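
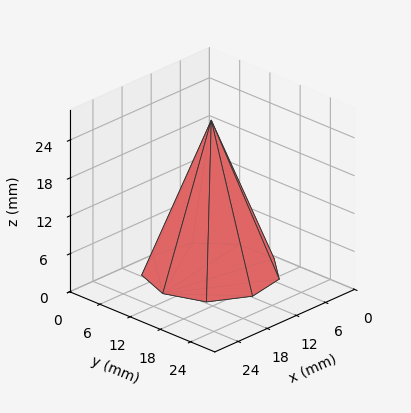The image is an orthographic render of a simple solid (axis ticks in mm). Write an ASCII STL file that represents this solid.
Reading the render: the shape is a regular 9-sided pyramid, base circumscribed radius ≈ 10 mm, apex at z ≈ 24 mm (dimensions read to the nearest mm from the axis ticks). For the STL, each face is triangulated and given an outward normal.

solid part
  facet normal 0.0000 0.0000 -1.0000
    outer loop
      vertex 11.736 19.848 0.000
      vertex 17.660 16.428 0.000
      vertex 20.000 10.000 0.000
    endloop
  endfacet
  facet normal 0.0000 0.0000 -1.0000
    outer loop
      vertex 5.000 18.660 0.000
      vertex 11.736 19.848 0.000
      vertex 20.000 10.000 0.000
    endloop
  endfacet
  facet normal 0.0000 0.0000 -1.0000
    outer loop
      vertex 0.603 13.420 0.000
      vertex 5.000 18.660 0.000
      vertex 20.000 10.000 0.000
    endloop
  endfacet
  facet normal 0.0000 0.0000 -1.0000
    outer loop
      vertex 0.603 6.580 0.000
      vertex 0.603 13.420 0.000
      vertex 20.000 10.000 0.000
    endloop
  endfacet
  facet normal 0.0000 0.0000 -1.0000
    outer loop
      vertex 5.000 1.340 0.000
      vertex 0.603 6.580 0.000
      vertex 20.000 10.000 0.000
    endloop
  endfacet
  facet normal 0.0000 0.0000 -1.0000
    outer loop
      vertex 11.736 0.152 0.000
      vertex 5.000 1.340 0.000
      vertex 20.000 10.000 0.000
    endloop
  endfacet
  facet normal 0.0000 0.0000 -1.0000
    outer loop
      vertex 17.660 3.572 0.000
      vertex 11.736 0.152 0.000
      vertex 20.000 10.000 0.000
    endloop
  endfacet
  facet normal 0.8750 0.3185 0.3646
    outer loop
      vertex 20.000 10.000 0.000
      vertex 17.660 16.428 0.000
      vertex 10.000 10.000 24.000
    endloop
  endfacet
  facet normal 0.4656 0.8064 0.3646
    outer loop
      vertex 17.660 16.428 0.000
      vertex 11.736 19.848 0.000
      vertex 10.000 10.000 24.000
    endloop
  endfacet
  facet normal -0.1617 0.9170 0.3646
    outer loop
      vertex 11.736 19.848 0.000
      vertex 5.000 18.660 0.000
      vertex 10.000 10.000 24.000
    endloop
  endfacet
  facet normal -0.7133 0.5986 0.3646
    outer loop
      vertex 5.000 18.660 0.000
      vertex 0.603 13.420 0.000
      vertex 10.000 10.000 24.000
    endloop
  endfacet
  facet normal -0.9312 0.0000 0.3646
    outer loop
      vertex 0.603 13.420 0.000
      vertex 0.603 6.580 0.000
      vertex 10.000 10.000 24.000
    endloop
  endfacet
  facet normal -0.7133 -0.5986 0.3646
    outer loop
      vertex 0.603 6.580 0.000
      vertex 5.000 1.340 0.000
      vertex 10.000 10.000 24.000
    endloop
  endfacet
  facet normal -0.1617 -0.9170 0.3646
    outer loop
      vertex 5.000 1.340 0.000
      vertex 11.736 0.152 0.000
      vertex 10.000 10.000 24.000
    endloop
  endfacet
  facet normal 0.4656 -0.8064 0.3646
    outer loop
      vertex 11.736 0.152 0.000
      vertex 17.660 3.572 0.000
      vertex 10.000 10.000 24.000
    endloop
  endfacet
  facet normal 0.8750 -0.3185 0.3646
    outer loop
      vertex 17.660 3.572 0.000
      vertex 20.000 10.000 0.000
      vertex 10.000 10.000 24.000
    endloop
  endfacet
endsolid part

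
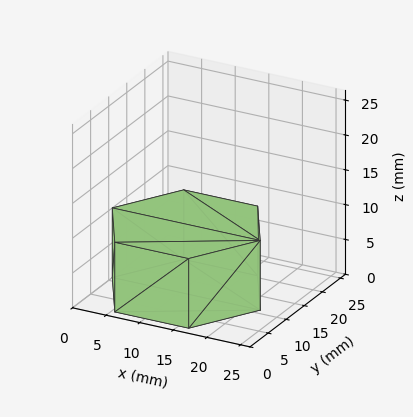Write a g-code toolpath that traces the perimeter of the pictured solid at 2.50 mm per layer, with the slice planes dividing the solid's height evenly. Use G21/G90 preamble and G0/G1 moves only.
Reading the render: the shape is a regular 6-sided prism (a cylinder approximated with 6 flat sides), circumscribed radius ≈ 11 mm, height ≈ 10 mm (dimensions read to the nearest mm from the axis ticks). For the g-code, the solid's height is divided into equal slices at the stated Δz and each level perimeter traced with G1 moves after a G0 lift.

; perimeter-only toolpath
G21 ; units = mm
G90 ; absolute positioning
G28 ; home
; layer 1
G0 Z2.50
G0 X22.00 Y11.00
G1 X16.50 Y20.53
G1 X5.50 Y20.53
G1 X0.00 Y11.00
G1 X5.50 Y1.47
G1 X16.50 Y1.47
G1 X22.00 Y11.00
; layer 2
G0 Z5.00
G0 X22.00 Y11.00
G1 X16.50 Y20.53
G1 X5.50 Y20.53
G1 X0.00 Y11.00
G1 X5.50 Y1.47
G1 X16.50 Y1.47
G1 X22.00 Y11.00
; layer 3
G0 Z7.50
G0 X22.00 Y11.00
G1 X16.50 Y20.53
G1 X5.50 Y20.53
G1 X0.00 Y11.00
G1 X5.50 Y1.47
G1 X16.50 Y1.47
G1 X22.00 Y11.00
; layer 4
G0 Z10.00
G0 X22.00 Y11.00
G1 X16.50 Y20.53
G1 X5.50 Y20.53
G1 X0.00 Y11.00
G1 X5.50 Y1.47
G1 X16.50 Y1.47
G1 X22.00 Y11.00
M2 ; end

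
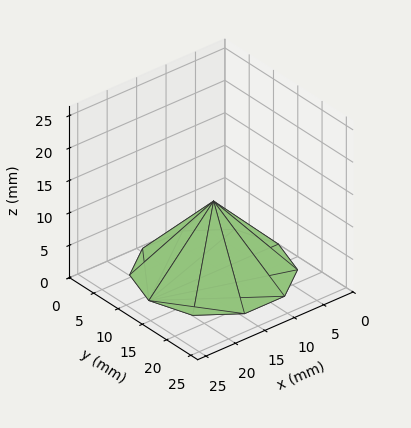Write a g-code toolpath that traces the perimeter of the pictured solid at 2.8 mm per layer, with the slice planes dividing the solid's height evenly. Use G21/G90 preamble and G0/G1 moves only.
Reading the render: the shape is a regular 10-sided pyramid, base circumscribed radius ≈ 11 mm, apex at z ≈ 11 mm (dimensions read to the nearest mm from the axis ticks). For the g-code, the solid's height is divided into equal slices at the stated Δz and each level perimeter traced with G1 moves after a G0 lift.

; perimeter-only toolpath
G21 ; units = mm
G90 ; absolute positioning
G28 ; home
; layer 1
G0 Z2.8
G0 X19.2 Y11.0
G1 X17.7 Y15.9
G1 X13.6 Y18.9
G1 X8.4 Y18.9
G1 X4.3 Y15.9
G1 X2.8 Y11.0
G1 X4.3 Y6.1
G1 X8.4 Y3.1
G1 X13.6 Y3.1
G1 X17.7 Y6.1
G1 X19.2 Y11.0
; layer 2
G0 Z5.5
G0 X16.5 Y11.0
G1 X15.4 Y14.2
G1 X12.7 Y16.2
G1 X9.3 Y16.2
G1 X6.5 Y14.2
G1 X5.5 Y11.0
G1 X6.5 Y7.8
G1 X9.3 Y5.8
G1 X12.7 Y5.8
G1 X15.4 Y7.8
G1 X16.5 Y11.0
; layer 3
G0 Z8.2
G0 X13.8 Y11.0
G1 X13.2 Y12.6
G1 X11.8 Y13.6
G1 X10.2 Y13.6
G1 X8.8 Y12.6
G1 X8.2 Y11.0
G1 X8.8 Y9.4
G1 X10.2 Y8.4
G1 X11.8 Y8.4
G1 X13.2 Y9.4
G1 X13.8 Y11.0
M2 ; end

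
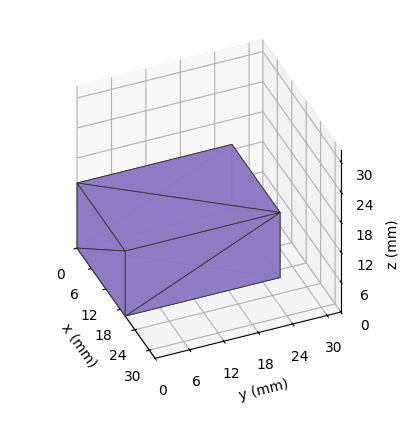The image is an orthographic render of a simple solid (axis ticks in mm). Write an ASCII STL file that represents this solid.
Reading the render: the shape is a rectangular box, roughly 20 × 27 mm footprint and 13 mm tall (dimensions read to the nearest mm from the axis ticks). For the STL, each face is triangulated and given an outward normal.

solid part
  facet normal 0.0000 0.0000 -1.0000
    outer loop
      vertex 20.0 27.0 0.0
      vertex 20.0 0.0 0.0
      vertex 0.0 0.0 0.0
    endloop
  endfacet
  facet normal 0.0000 0.0000 -1.0000
    outer loop
      vertex 0.0 27.0 0.0
      vertex 20.0 27.0 0.0
      vertex 0.0 0.0 0.0
    endloop
  endfacet
  facet normal 0.0000 0.0000 1.0000
    outer loop
      vertex 0.0 0.0 13.0
      vertex 20.0 0.0 13.0
      vertex 20.0 27.0 13.0
    endloop
  endfacet
  facet normal 0.0000 0.0000 1.0000
    outer loop
      vertex 0.0 0.0 13.0
      vertex 20.0 27.0 13.0
      vertex 0.0 27.0 13.0
    endloop
  endfacet
  facet normal 0.0000 -1.0000 0.0000
    outer loop
      vertex 0.0 0.0 0.0
      vertex 20.0 0.0 0.0
      vertex 20.0 0.0 13.0
    endloop
  endfacet
  facet normal 0.0000 -1.0000 0.0000
    outer loop
      vertex 0.0 0.0 0.0
      vertex 20.0 0.0 13.0
      vertex 0.0 0.0 13.0
    endloop
  endfacet
  facet normal 0.0000 1.0000 0.0000
    outer loop
      vertex 20.0 27.0 13.0
      vertex 20.0 27.0 0.0
      vertex 0.0 27.0 0.0
    endloop
  endfacet
  facet normal 0.0000 1.0000 0.0000
    outer loop
      vertex 0.0 27.0 13.0
      vertex 20.0 27.0 13.0
      vertex 0.0 27.0 0.0
    endloop
  endfacet
  facet normal -1.0000 0.0000 0.0000
    outer loop
      vertex 0.0 27.0 13.0
      vertex 0.0 27.0 0.0
      vertex 0.0 0.0 0.0
    endloop
  endfacet
  facet normal -1.0000 0.0000 0.0000
    outer loop
      vertex 0.0 0.0 13.0
      vertex 0.0 27.0 13.0
      vertex 0.0 0.0 0.0
    endloop
  endfacet
  facet normal 1.0000 0.0000 0.0000
    outer loop
      vertex 20.0 0.0 0.0
      vertex 20.0 27.0 0.0
      vertex 20.0 27.0 13.0
    endloop
  endfacet
  facet normal 1.0000 0.0000 0.0000
    outer loop
      vertex 20.0 0.0 0.0
      vertex 20.0 27.0 13.0
      vertex 20.0 0.0 13.0
    endloop
  endfacet
endsolid part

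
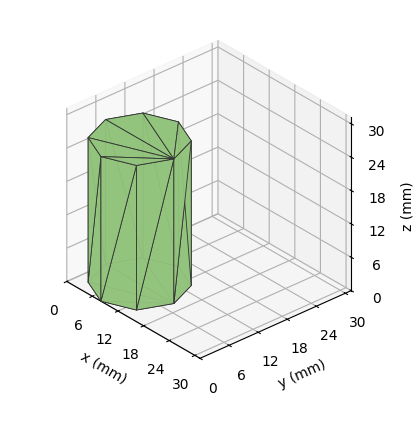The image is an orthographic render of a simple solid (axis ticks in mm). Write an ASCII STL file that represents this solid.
Reading the render: the shape is a regular 8-sided prism (a cylinder approximated with 8 flat sides), circumscribed radius ≈ 8 mm, height ≈ 26 mm (dimensions read to the nearest mm from the axis ticks). For the STL, each face is triangulated and given an outward normal.

solid part
  facet normal 0.0000 0.0000 -1.0000
    outer loop
      vertex 8.000 16.000 0.000
      vertex 13.657 13.657 0.000
      vertex 16.000 8.000 0.000
    endloop
  endfacet
  facet normal 0.0000 0.0000 -1.0000
    outer loop
      vertex 2.343 13.657 0.000
      vertex 8.000 16.000 0.000
      vertex 16.000 8.000 0.000
    endloop
  endfacet
  facet normal 0.0000 0.0000 -1.0000
    outer loop
      vertex 0.000 8.000 0.000
      vertex 2.343 13.657 0.000
      vertex 16.000 8.000 0.000
    endloop
  endfacet
  facet normal 0.0000 0.0000 -1.0000
    outer loop
      vertex 2.343 2.343 0.000
      vertex 0.000 8.000 0.000
      vertex 16.000 8.000 0.000
    endloop
  endfacet
  facet normal 0.0000 0.0000 -1.0000
    outer loop
      vertex 8.000 0.000 0.000
      vertex 2.343 2.343 0.000
      vertex 16.000 8.000 0.000
    endloop
  endfacet
  facet normal 0.0000 0.0000 -1.0000
    outer loop
      vertex 13.657 2.343 0.000
      vertex 8.000 0.000 0.000
      vertex 16.000 8.000 0.000
    endloop
  endfacet
  facet normal 0.0000 0.0000 1.0000
    outer loop
      vertex 16.000 8.000 26.000
      vertex 13.657 13.657 26.000
      vertex 8.000 16.000 26.000
    endloop
  endfacet
  facet normal 0.0000 0.0000 1.0000
    outer loop
      vertex 16.000 8.000 26.000
      vertex 8.000 16.000 26.000
      vertex 2.343 13.657 26.000
    endloop
  endfacet
  facet normal 0.0000 0.0000 1.0000
    outer loop
      vertex 16.000 8.000 26.000
      vertex 2.343 13.657 26.000
      vertex 0.000 8.000 26.000
    endloop
  endfacet
  facet normal 0.0000 0.0000 1.0000
    outer loop
      vertex 16.000 8.000 26.000
      vertex 0.000 8.000 26.000
      vertex 2.343 2.343 26.000
    endloop
  endfacet
  facet normal 0.0000 0.0000 1.0000
    outer loop
      vertex 16.000 8.000 26.000
      vertex 2.343 2.343 26.000
      vertex 8.000 0.000 26.000
    endloop
  endfacet
  facet normal 0.0000 0.0000 1.0000
    outer loop
      vertex 16.000 8.000 26.000
      vertex 8.000 0.000 26.000
      vertex 13.657 2.343 26.000
    endloop
  endfacet
  facet normal 0.9239 0.3827 0.0000
    outer loop
      vertex 16.000 8.000 0.000
      vertex 13.657 13.657 0.000
      vertex 13.657 13.657 26.000
    endloop
  endfacet
  facet normal 0.9239 0.3827 0.0000
    outer loop
      vertex 16.000 8.000 0.000
      vertex 13.657 13.657 26.000
      vertex 16.000 8.000 26.000
    endloop
  endfacet
  facet normal 0.3827 0.9239 0.0000
    outer loop
      vertex 13.657 13.657 0.000
      vertex 8.000 16.000 0.000
      vertex 8.000 16.000 26.000
    endloop
  endfacet
  facet normal 0.3827 0.9239 0.0000
    outer loop
      vertex 13.657 13.657 0.000
      vertex 8.000 16.000 26.000
      vertex 13.657 13.657 26.000
    endloop
  endfacet
  facet normal -0.3827 0.9239 0.0000
    outer loop
      vertex 8.000 16.000 0.000
      vertex 2.343 13.657 0.000
      vertex 2.343 13.657 26.000
    endloop
  endfacet
  facet normal -0.3827 0.9239 0.0000
    outer loop
      vertex 8.000 16.000 0.000
      vertex 2.343 13.657 26.000
      vertex 8.000 16.000 26.000
    endloop
  endfacet
  facet normal -0.9239 0.3827 0.0000
    outer loop
      vertex 2.343 13.657 0.000
      vertex 0.000 8.000 0.000
      vertex 0.000 8.000 26.000
    endloop
  endfacet
  facet normal -0.9239 0.3827 0.0000
    outer loop
      vertex 2.343 13.657 0.000
      vertex 0.000 8.000 26.000
      vertex 2.343 13.657 26.000
    endloop
  endfacet
  facet normal -0.9239 -0.3827 0.0000
    outer loop
      vertex 0.000 8.000 0.000
      vertex 2.343 2.343 0.000
      vertex 2.343 2.343 26.000
    endloop
  endfacet
  facet normal -0.9239 -0.3827 0.0000
    outer loop
      vertex 0.000 8.000 0.000
      vertex 2.343 2.343 26.000
      vertex 0.000 8.000 26.000
    endloop
  endfacet
  facet normal -0.3827 -0.9239 0.0000
    outer loop
      vertex 2.343 2.343 0.000
      vertex 8.000 0.000 0.000
      vertex 8.000 0.000 26.000
    endloop
  endfacet
  facet normal -0.3827 -0.9239 0.0000
    outer loop
      vertex 2.343 2.343 0.000
      vertex 8.000 0.000 26.000
      vertex 2.343 2.343 26.000
    endloop
  endfacet
  facet normal 0.3827 -0.9239 0.0000
    outer loop
      vertex 8.000 0.000 0.000
      vertex 13.657 2.343 0.000
      vertex 13.657 2.343 26.000
    endloop
  endfacet
  facet normal 0.3827 -0.9239 0.0000
    outer loop
      vertex 8.000 0.000 0.000
      vertex 13.657 2.343 26.000
      vertex 8.000 0.000 26.000
    endloop
  endfacet
  facet normal 0.9239 -0.3827 0.0000
    outer loop
      vertex 13.657 2.343 0.000
      vertex 16.000 8.000 0.000
      vertex 16.000 8.000 26.000
    endloop
  endfacet
  facet normal 0.9239 -0.3827 0.0000
    outer loop
      vertex 13.657 2.343 0.000
      vertex 16.000 8.000 26.000
      vertex 13.657 2.343 26.000
    endloop
  endfacet
endsolid part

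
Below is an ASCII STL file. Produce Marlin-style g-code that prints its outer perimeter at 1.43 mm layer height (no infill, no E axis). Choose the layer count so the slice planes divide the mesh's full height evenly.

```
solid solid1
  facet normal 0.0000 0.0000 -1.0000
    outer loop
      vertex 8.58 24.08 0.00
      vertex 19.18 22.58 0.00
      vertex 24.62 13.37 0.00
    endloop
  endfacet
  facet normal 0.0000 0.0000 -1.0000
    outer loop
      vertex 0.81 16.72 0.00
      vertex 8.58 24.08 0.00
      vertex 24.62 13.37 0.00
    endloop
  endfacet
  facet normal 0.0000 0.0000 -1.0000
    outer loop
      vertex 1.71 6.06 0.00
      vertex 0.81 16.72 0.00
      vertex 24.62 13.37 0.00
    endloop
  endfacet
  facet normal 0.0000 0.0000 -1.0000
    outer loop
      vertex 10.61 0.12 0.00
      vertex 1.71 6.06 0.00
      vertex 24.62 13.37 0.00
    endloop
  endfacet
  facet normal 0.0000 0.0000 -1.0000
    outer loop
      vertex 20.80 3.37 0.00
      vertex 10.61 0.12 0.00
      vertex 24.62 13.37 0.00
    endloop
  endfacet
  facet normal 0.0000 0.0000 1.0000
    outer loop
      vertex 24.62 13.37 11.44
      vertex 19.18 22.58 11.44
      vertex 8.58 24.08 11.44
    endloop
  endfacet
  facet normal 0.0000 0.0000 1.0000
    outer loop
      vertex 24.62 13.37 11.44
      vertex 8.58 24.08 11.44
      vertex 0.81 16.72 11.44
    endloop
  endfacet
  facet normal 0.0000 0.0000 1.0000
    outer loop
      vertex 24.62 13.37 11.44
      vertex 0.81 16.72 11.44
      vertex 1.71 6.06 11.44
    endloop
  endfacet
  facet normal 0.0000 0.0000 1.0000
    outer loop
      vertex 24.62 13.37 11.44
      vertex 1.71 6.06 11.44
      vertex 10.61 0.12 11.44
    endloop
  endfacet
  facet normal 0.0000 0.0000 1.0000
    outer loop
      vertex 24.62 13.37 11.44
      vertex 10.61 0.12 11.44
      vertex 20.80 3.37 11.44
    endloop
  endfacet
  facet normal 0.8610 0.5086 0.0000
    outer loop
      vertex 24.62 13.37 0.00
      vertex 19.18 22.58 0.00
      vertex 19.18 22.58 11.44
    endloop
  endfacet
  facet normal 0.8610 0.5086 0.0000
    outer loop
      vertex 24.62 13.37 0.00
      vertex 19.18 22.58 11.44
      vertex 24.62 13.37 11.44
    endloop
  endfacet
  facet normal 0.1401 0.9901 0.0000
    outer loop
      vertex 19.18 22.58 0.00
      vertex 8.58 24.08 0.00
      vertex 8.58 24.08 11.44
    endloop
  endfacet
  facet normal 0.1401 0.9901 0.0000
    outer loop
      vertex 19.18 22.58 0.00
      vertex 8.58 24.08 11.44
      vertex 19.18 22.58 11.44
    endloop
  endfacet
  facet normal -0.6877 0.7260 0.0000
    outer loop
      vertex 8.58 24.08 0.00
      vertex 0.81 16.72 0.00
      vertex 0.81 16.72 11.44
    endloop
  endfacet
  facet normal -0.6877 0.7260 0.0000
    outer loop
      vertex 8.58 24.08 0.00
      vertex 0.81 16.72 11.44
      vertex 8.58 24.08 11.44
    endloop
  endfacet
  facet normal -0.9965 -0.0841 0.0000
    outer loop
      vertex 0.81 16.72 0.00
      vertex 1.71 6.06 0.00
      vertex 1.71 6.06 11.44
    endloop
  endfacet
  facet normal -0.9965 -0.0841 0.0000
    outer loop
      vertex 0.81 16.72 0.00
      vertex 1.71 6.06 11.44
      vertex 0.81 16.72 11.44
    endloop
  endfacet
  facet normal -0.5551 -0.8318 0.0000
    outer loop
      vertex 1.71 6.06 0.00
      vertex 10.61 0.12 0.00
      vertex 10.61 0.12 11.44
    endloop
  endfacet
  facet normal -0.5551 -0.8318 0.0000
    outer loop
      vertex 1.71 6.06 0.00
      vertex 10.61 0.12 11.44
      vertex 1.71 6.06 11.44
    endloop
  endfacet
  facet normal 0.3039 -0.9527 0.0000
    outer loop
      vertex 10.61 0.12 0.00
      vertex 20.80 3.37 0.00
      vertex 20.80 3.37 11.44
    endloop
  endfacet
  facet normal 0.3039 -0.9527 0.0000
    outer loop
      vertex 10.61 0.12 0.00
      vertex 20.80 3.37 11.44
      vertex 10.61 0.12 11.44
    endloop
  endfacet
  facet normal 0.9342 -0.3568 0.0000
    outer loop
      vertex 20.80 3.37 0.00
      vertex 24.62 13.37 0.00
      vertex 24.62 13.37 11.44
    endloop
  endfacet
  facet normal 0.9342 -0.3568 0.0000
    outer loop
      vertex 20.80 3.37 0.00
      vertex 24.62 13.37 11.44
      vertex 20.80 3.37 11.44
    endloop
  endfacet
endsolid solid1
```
; perimeter-only toolpath
G21 ; units = mm
G90 ; absolute positioning
G28 ; home
; layer 1
G0 Z1.43
G0 X24.62 Y13.37
G1 X19.18 Y22.58
G1 X8.58 Y24.08
G1 X0.81 Y16.72
G1 X1.71 Y6.06
G1 X10.61 Y0.12
G1 X20.80 Y3.37
G1 X24.62 Y13.37
; layer 2
G0 Z2.86
G0 X24.62 Y13.37
G1 X19.18 Y22.58
G1 X8.58 Y24.08
G1 X0.81 Y16.72
G1 X1.71 Y6.06
G1 X10.61 Y0.12
G1 X20.80 Y3.37
G1 X24.62 Y13.37
; layer 3
G0 Z4.29
G0 X24.62 Y13.37
G1 X19.18 Y22.58
G1 X8.58 Y24.08
G1 X0.81 Y16.72
G1 X1.71 Y6.06
G1 X10.61 Y0.12
G1 X20.80 Y3.37
G1 X24.62 Y13.37
; layer 4
G0 Z5.72
G0 X24.62 Y13.37
G1 X19.18 Y22.58
G1 X8.58 Y24.08
G1 X0.81 Y16.72
G1 X1.71 Y6.06
G1 X10.61 Y0.12
G1 X20.80 Y3.37
G1 X24.62 Y13.37
; layer 5
G0 Z7.15
G0 X24.62 Y13.37
G1 X19.18 Y22.58
G1 X8.58 Y24.08
G1 X0.81 Y16.72
G1 X1.71 Y6.06
G1 X10.61 Y0.12
G1 X20.80 Y3.37
G1 X24.62 Y13.37
; layer 6
G0 Z8.58
G0 X24.62 Y13.37
G1 X19.18 Y22.58
G1 X8.58 Y24.08
G1 X0.81 Y16.72
G1 X1.71 Y6.06
G1 X10.61 Y0.12
G1 X20.80 Y3.37
G1 X24.62 Y13.37
; layer 7
G0 Z10.01
G0 X24.62 Y13.37
G1 X19.18 Y22.58
G1 X8.58 Y24.08
G1 X0.81 Y16.72
G1 X1.71 Y6.06
G1 X10.61 Y0.12
G1 X20.80 Y3.37
G1 X24.62 Y13.37
; layer 8
G0 Z11.44
G0 X24.62 Y13.37
G1 X19.18 Y22.58
G1 X8.58 Y24.08
G1 X0.81 Y16.72
G1 X1.71 Y6.06
G1 X10.61 Y0.12
G1 X20.80 Y3.37
G1 X24.62 Y13.37
M2 ; end

The solid is a regular 7-sided prism (a cylinder approximated with 7 flat sides), circumscribed radius ≈ 12.3 mm, height ≈ 11.4 mm. Slicing at Δz = 1.43 mm — 8 equal slices spanning the solid's height, so layer i sits at z = i·h/8 — gives 8 non-empty perimeters. Each is a 7-segment closed polygon; G0 lifts to the layer z and rapids to the start vertex, then G1 traces the edges.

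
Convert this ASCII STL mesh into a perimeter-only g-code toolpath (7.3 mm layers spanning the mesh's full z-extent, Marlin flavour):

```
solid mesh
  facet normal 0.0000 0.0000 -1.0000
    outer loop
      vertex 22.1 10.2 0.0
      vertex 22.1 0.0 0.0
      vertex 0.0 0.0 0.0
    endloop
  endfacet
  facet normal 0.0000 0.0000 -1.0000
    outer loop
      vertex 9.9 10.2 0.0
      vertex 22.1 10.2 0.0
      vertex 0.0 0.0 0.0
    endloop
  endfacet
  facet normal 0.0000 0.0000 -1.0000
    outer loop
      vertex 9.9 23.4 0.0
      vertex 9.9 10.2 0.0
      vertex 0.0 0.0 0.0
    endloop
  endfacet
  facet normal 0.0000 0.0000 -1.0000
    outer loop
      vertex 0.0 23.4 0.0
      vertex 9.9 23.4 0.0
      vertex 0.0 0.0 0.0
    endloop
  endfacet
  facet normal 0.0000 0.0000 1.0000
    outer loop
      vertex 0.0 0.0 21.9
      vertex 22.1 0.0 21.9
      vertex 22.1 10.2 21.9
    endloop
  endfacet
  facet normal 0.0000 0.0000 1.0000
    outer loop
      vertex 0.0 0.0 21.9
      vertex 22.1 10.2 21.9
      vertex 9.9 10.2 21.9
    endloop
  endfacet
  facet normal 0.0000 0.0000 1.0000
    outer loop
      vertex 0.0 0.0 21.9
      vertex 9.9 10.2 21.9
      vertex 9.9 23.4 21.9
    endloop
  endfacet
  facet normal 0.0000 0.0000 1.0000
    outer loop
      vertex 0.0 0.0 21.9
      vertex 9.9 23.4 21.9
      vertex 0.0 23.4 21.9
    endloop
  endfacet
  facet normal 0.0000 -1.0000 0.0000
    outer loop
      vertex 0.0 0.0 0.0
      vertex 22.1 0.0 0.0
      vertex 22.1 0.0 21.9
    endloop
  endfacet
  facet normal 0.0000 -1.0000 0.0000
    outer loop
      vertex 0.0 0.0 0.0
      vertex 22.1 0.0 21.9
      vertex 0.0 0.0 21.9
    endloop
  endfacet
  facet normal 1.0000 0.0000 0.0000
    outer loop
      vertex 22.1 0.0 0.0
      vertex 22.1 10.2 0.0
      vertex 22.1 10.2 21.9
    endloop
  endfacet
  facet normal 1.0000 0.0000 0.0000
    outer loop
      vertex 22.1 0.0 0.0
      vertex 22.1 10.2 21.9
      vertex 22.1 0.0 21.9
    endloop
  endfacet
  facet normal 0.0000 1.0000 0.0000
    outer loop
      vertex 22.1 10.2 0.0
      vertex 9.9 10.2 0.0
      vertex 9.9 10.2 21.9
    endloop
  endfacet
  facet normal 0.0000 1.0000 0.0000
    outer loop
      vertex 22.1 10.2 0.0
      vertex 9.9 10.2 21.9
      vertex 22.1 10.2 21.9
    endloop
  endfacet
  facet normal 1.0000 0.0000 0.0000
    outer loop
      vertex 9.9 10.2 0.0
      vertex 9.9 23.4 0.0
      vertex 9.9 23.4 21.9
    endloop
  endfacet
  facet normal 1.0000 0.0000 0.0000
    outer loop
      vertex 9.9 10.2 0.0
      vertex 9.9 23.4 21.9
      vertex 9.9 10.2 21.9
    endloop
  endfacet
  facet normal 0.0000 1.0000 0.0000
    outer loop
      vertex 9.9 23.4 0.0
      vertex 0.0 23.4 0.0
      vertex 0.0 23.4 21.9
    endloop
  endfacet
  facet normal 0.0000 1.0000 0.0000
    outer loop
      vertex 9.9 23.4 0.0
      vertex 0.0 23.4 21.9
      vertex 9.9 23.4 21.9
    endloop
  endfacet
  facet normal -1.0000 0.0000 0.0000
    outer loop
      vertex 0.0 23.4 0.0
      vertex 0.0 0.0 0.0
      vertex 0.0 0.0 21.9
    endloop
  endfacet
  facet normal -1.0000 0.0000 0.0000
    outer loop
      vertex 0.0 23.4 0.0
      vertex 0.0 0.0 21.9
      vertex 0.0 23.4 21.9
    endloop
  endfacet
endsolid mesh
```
; perimeter-only toolpath
G21 ; units = mm
G90 ; absolute positioning
G28 ; home
; layer 1
G0 Z7.3
G0 X0.0 Y0.0
G1 X22.1 Y0.0
G1 X22.1 Y10.2
G1 X9.9 Y10.2
G1 X9.9 Y23.4
G1 X0.0 Y23.4
G1 X0.0 Y0.0
; layer 2
G0 Z14.6
G0 X0.0 Y0.0
G1 X22.1 Y0.0
G1 X22.1 Y10.2
G1 X9.9 Y10.2
G1 X9.9 Y23.4
G1 X0.0 Y23.4
G1 X0.0 Y0.0
; layer 3
G0 Z21.9
G0 X0.0 Y0.0
G1 X22.1 Y0.0
G1 X22.1 Y10.2
G1 X9.9 Y10.2
G1 X9.9 Y23.4
G1 X0.0 Y23.4
G1 X0.0 Y0.0
M2 ; end

The solid is an L-shaped prism: outer 22.1 × 23.4 mm, arm thicknesses ≈ 10.2 mm (horizontal) and 9.9 mm (vertical), extruded 21.9 mm in z. Slicing at Δz = 7.3 mm — 3 equal slices spanning the solid's height, so layer i sits at z = i·h/3 — gives 3 non-empty perimeters. Each is a 6-segment closed polygon; G0 lifts to the layer z and rapids to the start vertex, then G1 traces the edges.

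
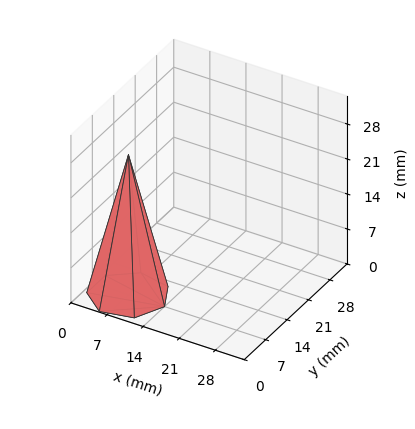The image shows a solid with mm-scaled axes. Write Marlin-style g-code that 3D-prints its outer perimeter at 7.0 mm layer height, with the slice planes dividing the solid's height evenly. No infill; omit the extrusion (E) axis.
Reading the render: the shape is a regular 7-sided pyramid, base circumscribed radius ≈ 7 mm, apex at z ≈ 28 mm (dimensions read to the nearest mm from the axis ticks). For the g-code, the solid's height is divided into equal slices at the stated Δz and each level perimeter traced with G1 moves after a G0 lift.

; perimeter-only toolpath
G21 ; units = mm
G90 ; absolute positioning
G28 ; home
; layer 1
G0 Z7.0
G0 X12.2 Y7.0
G1 X10.3 Y11.1
G1 X5.8 Y12.1
G1 X2.3 Y9.2
G1 X2.3 Y4.8
G1 X5.8 Y1.9
G1 X10.3 Y2.9
G1 X12.2 Y7.0
; layer 2
G0 Z14.0
G0 X10.5 Y7.0
G1 X9.2 Y9.8
G1 X6.2 Y10.4
G1 X3.9 Y8.5
G1 X3.9 Y5.5
G1 X6.2 Y3.6
G1 X9.2 Y4.2
G1 X10.5 Y7.0
; layer 3
G0 Z21.0
G0 X8.8 Y7.0
G1 X8.1 Y8.4
G1 X6.6 Y8.7
G1 X5.4 Y7.8
G1 X5.4 Y6.2
G1 X6.6 Y5.3
G1 X8.1 Y5.6
G1 X8.8 Y7.0
M2 ; end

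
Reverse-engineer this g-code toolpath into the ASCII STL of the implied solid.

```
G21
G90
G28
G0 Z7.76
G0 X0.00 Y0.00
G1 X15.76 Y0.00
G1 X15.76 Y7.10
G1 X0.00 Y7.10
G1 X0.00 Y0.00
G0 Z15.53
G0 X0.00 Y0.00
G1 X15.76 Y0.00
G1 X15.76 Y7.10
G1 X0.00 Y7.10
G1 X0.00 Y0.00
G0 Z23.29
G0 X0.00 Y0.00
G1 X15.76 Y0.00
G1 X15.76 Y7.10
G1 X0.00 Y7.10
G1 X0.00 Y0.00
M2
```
solid part
  facet normal 0.0000 0.0000 -1.0000
    outer loop
      vertex 15.76 7.10 0.00
      vertex 15.76 0.00 0.00
      vertex 0.00 0.00 0.00
    endloop
  endfacet
  facet normal 0.0000 0.0000 -1.0000
    outer loop
      vertex 0.00 7.10 0.00
      vertex 15.76 7.10 0.00
      vertex 0.00 0.00 0.00
    endloop
  endfacet
  facet normal 0.0000 0.0000 1.0000
    outer loop
      vertex 0.00 0.00 23.29
      vertex 15.76 0.00 23.29
      vertex 15.76 7.10 23.29
    endloop
  endfacet
  facet normal 0.0000 0.0000 1.0000
    outer loop
      vertex 0.00 0.00 23.29
      vertex 15.76 7.10 23.29
      vertex 0.00 7.10 23.29
    endloop
  endfacet
  facet normal 0.0000 -1.0000 0.0000
    outer loop
      vertex 0.00 0.00 0.00
      vertex 15.76 0.00 0.00
      vertex 15.76 0.00 23.29
    endloop
  endfacet
  facet normal 0.0000 -1.0000 0.0000
    outer loop
      vertex 0.00 0.00 0.00
      vertex 15.76 0.00 23.29
      vertex 0.00 0.00 23.29
    endloop
  endfacet
  facet normal 0.0000 1.0000 0.0000
    outer loop
      vertex 15.76 7.10 23.29
      vertex 15.76 7.10 0.00
      vertex 0.00 7.10 0.00
    endloop
  endfacet
  facet normal 0.0000 1.0000 0.0000
    outer loop
      vertex 0.00 7.10 23.29
      vertex 15.76 7.10 23.29
      vertex 0.00 7.10 0.00
    endloop
  endfacet
  facet normal -1.0000 0.0000 0.0000
    outer loop
      vertex 0.00 7.10 23.29
      vertex 0.00 7.10 0.00
      vertex 0.00 0.00 0.00
    endloop
  endfacet
  facet normal -1.0000 0.0000 0.0000
    outer loop
      vertex 0.00 0.00 23.29
      vertex 0.00 7.10 23.29
      vertex 0.00 0.00 0.00
    endloop
  endfacet
  facet normal 1.0000 0.0000 0.0000
    outer loop
      vertex 15.76 0.00 0.00
      vertex 15.76 7.10 0.00
      vertex 15.76 7.10 23.29
    endloop
  endfacet
  facet normal 1.0000 0.0000 0.0000
    outer loop
      vertex 15.76 0.00 0.00
      vertex 15.76 7.10 23.29
      vertex 15.76 0.00 23.29
    endloop
  endfacet
endsolid part

The G0 Z moves step by Δz≈7.76 mm. Every layer's G1 loop is the same polygon, so the solid is a straight extrusion of it from z=0 to z≈23.3. Closing with flat bottom and top caps and triangulating gives 12 facets — a rectangular box, roughly 15.8 × 7.1 mm footprint and 23.3 mm tall.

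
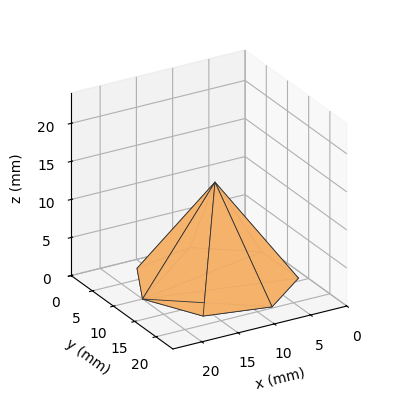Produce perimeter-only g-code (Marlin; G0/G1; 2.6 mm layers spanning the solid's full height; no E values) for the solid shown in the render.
Reading the render: the shape is a regular 7-sided pyramid, base circumscribed radius ≈ 10 mm, apex at z ≈ 13 mm (dimensions read to the nearest mm from the axis ticks). For the g-code, the solid's height is divided into equal slices at the stated Δz and each level perimeter traced with G1 moves after a G0 lift.

; perimeter-only toolpath
G21 ; units = mm
G90 ; absolute positioning
G28 ; home
; layer 1
G0 Z2.6
G0 X18.0 Y10.0
G1 X15.0 Y16.2
G1 X8.2 Y17.8
G1 X2.8 Y13.4
G1 X2.8 Y6.6
G1 X8.2 Y2.2
G1 X15.0 Y3.8
G1 X18.0 Y10.0
; layer 2
G0 Z5.2
G0 X16.0 Y10.0
G1 X13.7 Y14.7
G1 X8.7 Y15.8
G1 X4.6 Y12.6
G1 X4.6 Y7.4
G1 X8.7 Y4.2
G1 X13.7 Y5.3
G1 X16.0 Y10.0
; layer 3
G0 Z7.8
G0 X14.0 Y10.0
G1 X12.5 Y13.1
G1 X9.1 Y13.9
G1 X6.4 Y11.7
G1 X6.4 Y8.3
G1 X9.1 Y6.1
G1 X12.5 Y6.9
G1 X14.0 Y10.0
; layer 4
G0 Z10.4
G0 X12.0 Y10.0
G1 X11.2 Y11.6
G1 X9.6 Y11.9
G1 X8.2 Y10.9
G1 X8.2 Y9.1
G1 X9.6 Y8.1
G1 X11.2 Y8.4
G1 X12.0 Y10.0
M2 ; end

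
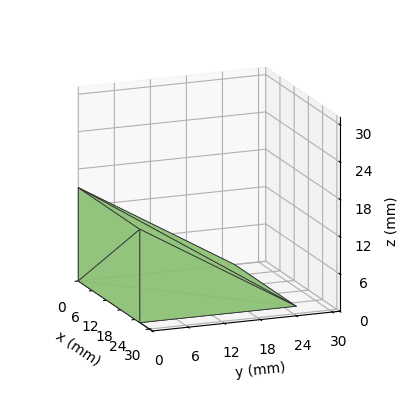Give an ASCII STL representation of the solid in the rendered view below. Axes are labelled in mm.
Reading the render: the shape is a wedge (ramp): 26 × 26 mm base, rising to 15 mm along the y=0 edge and sloping linearly to z=0 at y=26 (dimensions read to the nearest mm from the axis ticks). For the STL, each face is triangulated and given an outward normal.

solid part
  facet normal 0.0000 0.0000 -1.0000
    outer loop
      vertex 26.000 26.000 0.000
      vertex 26.000 0.000 0.000
      vertex 0.000 0.000 0.000
    endloop
  endfacet
  facet normal 0.0000 0.0000 -1.0000
    outer loop
      vertex 0.000 26.000 0.000
      vertex 26.000 26.000 0.000
      vertex 0.000 0.000 0.000
    endloop
  endfacet
  facet normal 0.0000 -1.0000 0.0000
    outer loop
      vertex 0.000 0.000 0.000
      vertex 26.000 0.000 0.000
      vertex 26.000 0.000 15.000
    endloop
  endfacet
  facet normal 0.0000 -1.0000 0.0000
    outer loop
      vertex 0.000 0.000 0.000
      vertex 26.000 0.000 15.000
      vertex 0.000 0.000 15.000
    endloop
  endfacet
  facet normal 0.0000 0.4997 0.8662
    outer loop
      vertex 0.000 0.000 15.000
      vertex 26.000 0.000 15.000
      vertex 26.000 26.000 0.000
    endloop
  endfacet
  facet normal 0.0000 0.4997 0.8662
    outer loop
      vertex 0.000 0.000 15.000
      vertex 26.000 26.000 0.000
      vertex 0.000 26.000 0.000
    endloop
  endfacet
  facet normal -1.0000 0.0000 0.0000
    outer loop
      vertex 0.000 0.000 15.000
      vertex 0.000 26.000 0.000
      vertex 0.000 0.000 0.000
    endloop
  endfacet
  facet normal 1.0000 0.0000 0.0000
    outer loop
      vertex 26.000 0.000 0.000
      vertex 26.000 26.000 0.000
      vertex 26.000 0.000 15.000
    endloop
  endfacet
endsolid part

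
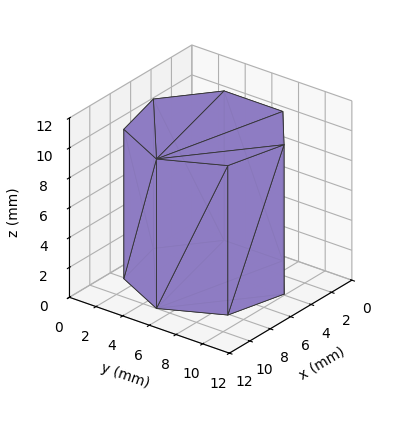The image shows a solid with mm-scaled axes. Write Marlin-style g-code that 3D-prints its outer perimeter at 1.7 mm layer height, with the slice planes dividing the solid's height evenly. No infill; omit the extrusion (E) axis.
Reading the render: the shape is a regular 7-sided prism (a cylinder approximated with 7 flat sides), circumscribed radius ≈ 5 mm, height ≈ 10 mm (dimensions read to the nearest mm from the axis ticks). For the g-code, the solid's height is divided into equal slices at the stated Δz and each level perimeter traced with G1 moves after a G0 lift.

; perimeter-only toolpath
G21 ; units = mm
G90 ; absolute positioning
G28 ; home
; layer 1
G0 Z1.7
G0 X10.0 Y5.0
G1 X8.1 Y8.9
G1 X3.9 Y9.9
G1 X0.5 Y7.2
G1 X0.5 Y2.8
G1 X3.9 Y0.1
G1 X8.1 Y1.1
G1 X10.0 Y5.0
; layer 2
G0 Z3.3
G0 X10.0 Y5.0
G1 X8.1 Y8.9
G1 X3.9 Y9.9
G1 X0.5 Y7.2
G1 X0.5 Y2.8
G1 X3.9 Y0.1
G1 X8.1 Y1.1
G1 X10.0 Y5.0
; layer 3
G0 Z5.0
G0 X10.0 Y5.0
G1 X8.1 Y8.9
G1 X3.9 Y9.9
G1 X0.5 Y7.2
G1 X0.5 Y2.8
G1 X3.9 Y0.1
G1 X8.1 Y1.1
G1 X10.0 Y5.0
; layer 4
G0 Z6.7
G0 X10.0 Y5.0
G1 X8.1 Y8.9
G1 X3.9 Y9.9
G1 X0.5 Y7.2
G1 X0.5 Y2.8
G1 X3.9 Y0.1
G1 X8.1 Y1.1
G1 X10.0 Y5.0
; layer 5
G0 Z8.3
G0 X10.0 Y5.0
G1 X8.1 Y8.9
G1 X3.9 Y9.9
G1 X0.5 Y7.2
G1 X0.5 Y2.8
G1 X3.9 Y0.1
G1 X8.1 Y1.1
G1 X10.0 Y5.0
; layer 6
G0 Z10.0
G0 X10.0 Y5.0
G1 X8.1 Y8.9
G1 X3.9 Y9.9
G1 X0.5 Y7.2
G1 X0.5 Y2.8
G1 X3.9 Y0.1
G1 X8.1 Y1.1
G1 X10.0 Y5.0
M2 ; end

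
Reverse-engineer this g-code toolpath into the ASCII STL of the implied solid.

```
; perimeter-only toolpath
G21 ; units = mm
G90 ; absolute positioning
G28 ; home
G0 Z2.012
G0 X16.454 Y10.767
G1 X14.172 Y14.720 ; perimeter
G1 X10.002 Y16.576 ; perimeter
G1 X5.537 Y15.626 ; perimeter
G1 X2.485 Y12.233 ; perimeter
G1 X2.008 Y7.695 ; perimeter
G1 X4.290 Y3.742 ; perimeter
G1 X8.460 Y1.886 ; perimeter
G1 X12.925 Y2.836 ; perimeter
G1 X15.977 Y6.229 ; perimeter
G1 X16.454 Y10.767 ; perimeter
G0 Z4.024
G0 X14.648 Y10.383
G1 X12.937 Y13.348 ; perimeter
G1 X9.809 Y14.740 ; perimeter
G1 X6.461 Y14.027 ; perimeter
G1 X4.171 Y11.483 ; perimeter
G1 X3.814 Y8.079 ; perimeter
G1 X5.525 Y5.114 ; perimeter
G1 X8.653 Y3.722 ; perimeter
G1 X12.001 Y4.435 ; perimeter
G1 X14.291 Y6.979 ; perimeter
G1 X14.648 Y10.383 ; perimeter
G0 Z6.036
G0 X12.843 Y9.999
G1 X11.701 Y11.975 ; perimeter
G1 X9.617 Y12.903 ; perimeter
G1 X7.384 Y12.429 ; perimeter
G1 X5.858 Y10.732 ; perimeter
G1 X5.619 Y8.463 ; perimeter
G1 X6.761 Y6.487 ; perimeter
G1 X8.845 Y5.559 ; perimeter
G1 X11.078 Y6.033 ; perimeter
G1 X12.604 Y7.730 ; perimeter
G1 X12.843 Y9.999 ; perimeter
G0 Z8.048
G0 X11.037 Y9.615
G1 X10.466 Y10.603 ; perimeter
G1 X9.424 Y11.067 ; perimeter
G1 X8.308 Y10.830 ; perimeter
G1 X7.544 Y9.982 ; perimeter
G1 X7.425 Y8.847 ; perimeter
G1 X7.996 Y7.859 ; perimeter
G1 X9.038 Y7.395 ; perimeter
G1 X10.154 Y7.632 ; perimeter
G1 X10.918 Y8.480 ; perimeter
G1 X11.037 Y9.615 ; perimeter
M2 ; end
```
solid part
  facet normal 0.0000 0.0000 -1.0000
    outer loop
      vertex 10.195 18.412 0.000
      vertex 15.407 16.092 0.000
      vertex 18.260 11.151 0.000
    endloop
  endfacet
  facet normal 0.0000 0.0000 -1.0000
    outer loop
      vertex 4.614 17.225 0.000
      vertex 10.195 18.412 0.000
      vertex 18.260 11.151 0.000
    endloop
  endfacet
  facet normal 0.0000 0.0000 -1.0000
    outer loop
      vertex 0.798 12.984 0.000
      vertex 4.614 17.225 0.000
      vertex 18.260 11.151 0.000
    endloop
  endfacet
  facet normal 0.0000 0.0000 -1.0000
    outer loop
      vertex 0.202 7.311 0.000
      vertex 0.798 12.984 0.000
      vertex 18.260 11.151 0.000
    endloop
  endfacet
  facet normal 0.0000 0.0000 -1.0000
    outer loop
      vertex 3.055 2.370 0.000
      vertex 0.202 7.311 0.000
      vertex 18.260 11.151 0.000
    endloop
  endfacet
  facet normal 0.0000 0.0000 -1.0000
    outer loop
      vertex 8.267 0.050 0.000
      vertex 3.055 2.370 0.000
      vertex 18.260 11.151 0.000
    endloop
  endfacet
  facet normal 0.0000 0.0000 -1.0000
    outer loop
      vertex 13.848 1.237 0.000
      vertex 8.267 0.050 0.000
      vertex 18.260 11.151 0.000
    endloop
  endfacet
  facet normal 0.0000 0.0000 -1.0000
    outer loop
      vertex 17.664 5.478 0.000
      vertex 13.848 1.237 0.000
      vertex 18.260 11.151 0.000
    endloop
  endfacet
  facet normal 0.6525 0.3768 0.6575
    outer loop
      vertex 18.260 11.151 0.000
      vertex 15.407 16.092 0.000
      vertex 9.231 9.231 10.060
    endloop
  endfacet
  facet normal 0.3064 0.6883 0.6575
    outer loop
      vertex 15.407 16.092 0.000
      vertex 10.195 18.412 0.000
      vertex 9.231 9.231 10.060
    endloop
  endfacet
  facet normal -0.1567 0.7369 0.6575
    outer loop
      vertex 10.195 18.412 0.000
      vertex 4.614 17.225 0.000
      vertex 9.231 9.231 10.060
    endloop
  endfacet
  facet normal -0.5601 0.5040 0.6575
    outer loop
      vertex 4.614 17.225 0.000
      vertex 0.798 12.984 0.000
      vertex 9.231 9.231 10.060
    endloop
  endfacet
  facet normal -0.7493 0.0787 0.6575
    outer loop
      vertex 0.798 12.984 0.000
      vertex 0.202 7.311 0.000
      vertex 9.231 9.231 10.060
    endloop
  endfacet
  facet normal -0.6525 -0.3768 0.6575
    outer loop
      vertex 0.202 7.311 0.000
      vertex 3.055 2.370 0.000
      vertex 9.231 9.231 10.060
    endloop
  endfacet
  facet normal -0.3064 -0.6883 0.6575
    outer loop
      vertex 3.055 2.370 0.000
      vertex 8.267 0.050 0.000
      vertex 9.231 9.231 10.060
    endloop
  endfacet
  facet normal 0.1567 -0.7369 0.6575
    outer loop
      vertex 8.267 0.050 0.000
      vertex 13.848 1.237 0.000
      vertex 9.231 9.231 10.060
    endloop
  endfacet
  facet normal 0.5601 -0.5040 0.6575
    outer loop
      vertex 13.848 1.237 0.000
      vertex 17.664 5.478 0.000
      vertex 9.231 9.231 10.060
    endloop
  endfacet
  facet normal 0.7493 -0.0787 0.6575
    outer loop
      vertex 17.664 5.478 0.000
      vertex 18.260 11.151 0.000
      vertex 9.231 9.231 10.060
    endloop
  endfacet
endsolid part

The G0 Z moves step by Δz≈2.012 mm. The G1 loops shrink linearly with z, so the solid tapers from its base footprint up to z≈10.1. Closing with a flat bottom cap and the tapered top and triangulating gives 18 facets — a regular 10-sided pyramid, base circumscribed radius ≈ 9.23 mm, apex at z ≈ 10.1 mm.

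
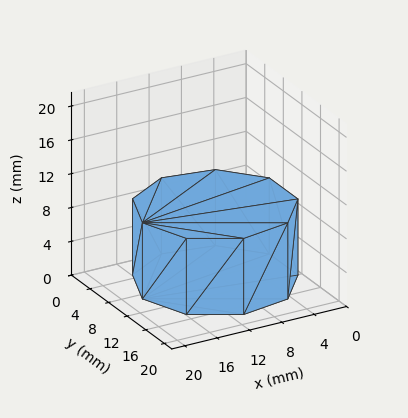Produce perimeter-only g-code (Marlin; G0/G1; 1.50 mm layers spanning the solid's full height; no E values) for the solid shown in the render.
Reading the render: the shape is a regular 9-sided prism (a cylinder approximated with 9 flat sides), circumscribed radius ≈ 9 mm, height ≈ 9 mm (dimensions read to the nearest mm from the axis ticks). For the g-code, the solid's height is divided into equal slices at the stated Δz and each level perimeter traced with G1 moves after a G0 lift.

; perimeter-only toolpath
G21 ; units = mm
G90 ; absolute positioning
G28 ; home
; layer 1
G0 Z1.50
G0 X18.00 Y9.00
G1 X15.89 Y14.79
G1 X10.56 Y17.86
G1 X4.50 Y16.79
G1 X0.54 Y12.08
G1 X0.54 Y5.92
G1 X4.50 Y1.21
G1 X10.56 Y0.14
G1 X15.89 Y3.21
G1 X18.00 Y9.00
; layer 2
G0 Z3.00
G0 X18.00 Y9.00
G1 X15.89 Y14.79
G1 X10.56 Y17.86
G1 X4.50 Y16.79
G1 X0.54 Y12.08
G1 X0.54 Y5.92
G1 X4.50 Y1.21
G1 X10.56 Y0.14
G1 X15.89 Y3.21
G1 X18.00 Y9.00
; layer 3
G0 Z4.50
G0 X18.00 Y9.00
G1 X15.89 Y14.79
G1 X10.56 Y17.86
G1 X4.50 Y16.79
G1 X0.54 Y12.08
G1 X0.54 Y5.92
G1 X4.50 Y1.21
G1 X10.56 Y0.14
G1 X15.89 Y3.21
G1 X18.00 Y9.00
; layer 4
G0 Z6.00
G0 X18.00 Y9.00
G1 X15.89 Y14.79
G1 X10.56 Y17.86
G1 X4.50 Y16.79
G1 X0.54 Y12.08
G1 X0.54 Y5.92
G1 X4.50 Y1.21
G1 X10.56 Y0.14
G1 X15.89 Y3.21
G1 X18.00 Y9.00
; layer 5
G0 Z7.50
G0 X18.00 Y9.00
G1 X15.89 Y14.79
G1 X10.56 Y17.86
G1 X4.50 Y16.79
G1 X0.54 Y12.08
G1 X0.54 Y5.92
G1 X4.50 Y1.21
G1 X10.56 Y0.14
G1 X15.89 Y3.21
G1 X18.00 Y9.00
; layer 6
G0 Z9.00
G0 X18.00 Y9.00
G1 X15.89 Y14.79
G1 X10.56 Y17.86
G1 X4.50 Y16.79
G1 X0.54 Y12.08
G1 X0.54 Y5.92
G1 X4.50 Y1.21
G1 X10.56 Y0.14
G1 X15.89 Y3.21
G1 X18.00 Y9.00
M2 ; end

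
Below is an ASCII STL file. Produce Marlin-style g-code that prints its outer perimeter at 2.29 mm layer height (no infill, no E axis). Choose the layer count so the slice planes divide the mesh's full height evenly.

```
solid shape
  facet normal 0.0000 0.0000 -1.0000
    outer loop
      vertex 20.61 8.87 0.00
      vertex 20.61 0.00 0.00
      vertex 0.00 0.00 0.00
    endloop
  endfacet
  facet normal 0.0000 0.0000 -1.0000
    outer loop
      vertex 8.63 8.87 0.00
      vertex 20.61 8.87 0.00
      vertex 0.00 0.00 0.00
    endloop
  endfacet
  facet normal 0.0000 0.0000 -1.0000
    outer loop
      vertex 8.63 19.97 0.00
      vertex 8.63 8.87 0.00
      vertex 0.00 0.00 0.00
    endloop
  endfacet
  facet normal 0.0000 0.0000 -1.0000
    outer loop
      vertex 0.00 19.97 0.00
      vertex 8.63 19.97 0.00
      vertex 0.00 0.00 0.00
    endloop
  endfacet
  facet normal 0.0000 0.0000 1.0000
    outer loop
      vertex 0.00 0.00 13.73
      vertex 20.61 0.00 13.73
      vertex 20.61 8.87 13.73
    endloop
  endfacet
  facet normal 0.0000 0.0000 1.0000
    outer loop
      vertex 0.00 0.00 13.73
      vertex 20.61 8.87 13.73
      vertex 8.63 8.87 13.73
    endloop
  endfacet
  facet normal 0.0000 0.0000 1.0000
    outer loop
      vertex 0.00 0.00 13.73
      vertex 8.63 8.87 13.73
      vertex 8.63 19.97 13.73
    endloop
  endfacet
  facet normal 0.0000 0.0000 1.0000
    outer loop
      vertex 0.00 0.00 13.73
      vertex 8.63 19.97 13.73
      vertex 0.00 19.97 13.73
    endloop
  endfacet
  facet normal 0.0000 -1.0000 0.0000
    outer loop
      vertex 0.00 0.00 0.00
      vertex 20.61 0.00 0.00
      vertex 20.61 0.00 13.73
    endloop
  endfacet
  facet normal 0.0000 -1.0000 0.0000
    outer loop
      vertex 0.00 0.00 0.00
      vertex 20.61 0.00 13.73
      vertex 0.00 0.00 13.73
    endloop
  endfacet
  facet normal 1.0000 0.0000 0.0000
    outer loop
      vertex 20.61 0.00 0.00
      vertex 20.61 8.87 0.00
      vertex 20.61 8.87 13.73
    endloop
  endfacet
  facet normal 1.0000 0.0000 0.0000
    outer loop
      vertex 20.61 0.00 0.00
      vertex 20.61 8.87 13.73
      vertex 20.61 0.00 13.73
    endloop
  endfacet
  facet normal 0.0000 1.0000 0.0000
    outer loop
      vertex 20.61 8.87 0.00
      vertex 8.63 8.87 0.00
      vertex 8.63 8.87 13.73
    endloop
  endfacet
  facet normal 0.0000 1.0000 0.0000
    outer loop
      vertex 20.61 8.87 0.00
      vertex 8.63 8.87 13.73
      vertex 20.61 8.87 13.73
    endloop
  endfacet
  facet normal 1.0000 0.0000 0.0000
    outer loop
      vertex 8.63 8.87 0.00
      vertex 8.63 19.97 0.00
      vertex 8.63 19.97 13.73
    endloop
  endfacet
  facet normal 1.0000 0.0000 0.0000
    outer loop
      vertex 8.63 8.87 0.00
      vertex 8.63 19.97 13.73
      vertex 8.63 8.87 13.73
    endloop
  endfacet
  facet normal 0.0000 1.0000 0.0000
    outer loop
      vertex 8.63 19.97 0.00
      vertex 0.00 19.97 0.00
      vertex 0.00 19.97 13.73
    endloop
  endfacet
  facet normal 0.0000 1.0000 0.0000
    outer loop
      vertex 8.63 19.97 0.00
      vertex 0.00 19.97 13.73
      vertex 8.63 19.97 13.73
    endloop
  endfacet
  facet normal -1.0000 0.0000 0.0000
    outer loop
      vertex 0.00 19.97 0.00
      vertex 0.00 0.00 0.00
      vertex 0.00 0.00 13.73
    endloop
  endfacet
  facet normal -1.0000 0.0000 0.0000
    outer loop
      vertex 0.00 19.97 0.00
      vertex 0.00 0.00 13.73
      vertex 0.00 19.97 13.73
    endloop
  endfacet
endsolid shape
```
; perimeter-only toolpath
G21 ; units = mm
G90 ; absolute positioning
G28 ; home
; layer 1
G0 Z2.29
G0 X0.00 Y0.00
G1 X20.61 Y0.00
G1 X20.61 Y8.87
G1 X8.63 Y8.87
G1 X8.63 Y19.97
G1 X0.00 Y19.97
G1 X0.00 Y0.00
; layer 2
G0 Z4.58
G0 X0.00 Y0.00
G1 X20.61 Y0.00
G1 X20.61 Y8.87
G1 X8.63 Y8.87
G1 X8.63 Y19.97
G1 X0.00 Y19.97
G1 X0.00 Y0.00
; layer 3
G0 Z6.87
G0 X0.00 Y0.00
G1 X20.61 Y0.00
G1 X20.61 Y8.87
G1 X8.63 Y8.87
G1 X8.63 Y19.97
G1 X0.00 Y19.97
G1 X0.00 Y0.00
; layer 4
G0 Z9.15
G0 X0.00 Y0.00
G1 X20.61 Y0.00
G1 X20.61 Y8.87
G1 X8.63 Y8.87
G1 X8.63 Y19.97
G1 X0.00 Y19.97
G1 X0.00 Y0.00
; layer 5
G0 Z11.44
G0 X0.00 Y0.00
G1 X20.61 Y0.00
G1 X20.61 Y8.87
G1 X8.63 Y8.87
G1 X8.63 Y19.97
G1 X0.00 Y19.97
G1 X0.00 Y0.00
; layer 6
G0 Z13.73
G0 X0.00 Y0.00
G1 X20.61 Y0.00
G1 X20.61 Y8.87
G1 X8.63 Y8.87
G1 X8.63 Y19.97
G1 X0.00 Y19.97
G1 X0.00 Y0.00
M2 ; end

The solid is an L-shaped prism: outer 20.6 × 20 mm, arm thicknesses ≈ 8.87 mm (horizontal) and 8.63 mm (vertical), extruded 13.7 mm in z. Slicing at Δz = 2.29 mm — 6 equal slices spanning the solid's height, so layer i sits at z = i·h/6 — gives 6 non-empty perimeters. Each is a 6-segment closed polygon; G0 lifts to the layer z and rapids to the start vertex, then G1 traces the edges.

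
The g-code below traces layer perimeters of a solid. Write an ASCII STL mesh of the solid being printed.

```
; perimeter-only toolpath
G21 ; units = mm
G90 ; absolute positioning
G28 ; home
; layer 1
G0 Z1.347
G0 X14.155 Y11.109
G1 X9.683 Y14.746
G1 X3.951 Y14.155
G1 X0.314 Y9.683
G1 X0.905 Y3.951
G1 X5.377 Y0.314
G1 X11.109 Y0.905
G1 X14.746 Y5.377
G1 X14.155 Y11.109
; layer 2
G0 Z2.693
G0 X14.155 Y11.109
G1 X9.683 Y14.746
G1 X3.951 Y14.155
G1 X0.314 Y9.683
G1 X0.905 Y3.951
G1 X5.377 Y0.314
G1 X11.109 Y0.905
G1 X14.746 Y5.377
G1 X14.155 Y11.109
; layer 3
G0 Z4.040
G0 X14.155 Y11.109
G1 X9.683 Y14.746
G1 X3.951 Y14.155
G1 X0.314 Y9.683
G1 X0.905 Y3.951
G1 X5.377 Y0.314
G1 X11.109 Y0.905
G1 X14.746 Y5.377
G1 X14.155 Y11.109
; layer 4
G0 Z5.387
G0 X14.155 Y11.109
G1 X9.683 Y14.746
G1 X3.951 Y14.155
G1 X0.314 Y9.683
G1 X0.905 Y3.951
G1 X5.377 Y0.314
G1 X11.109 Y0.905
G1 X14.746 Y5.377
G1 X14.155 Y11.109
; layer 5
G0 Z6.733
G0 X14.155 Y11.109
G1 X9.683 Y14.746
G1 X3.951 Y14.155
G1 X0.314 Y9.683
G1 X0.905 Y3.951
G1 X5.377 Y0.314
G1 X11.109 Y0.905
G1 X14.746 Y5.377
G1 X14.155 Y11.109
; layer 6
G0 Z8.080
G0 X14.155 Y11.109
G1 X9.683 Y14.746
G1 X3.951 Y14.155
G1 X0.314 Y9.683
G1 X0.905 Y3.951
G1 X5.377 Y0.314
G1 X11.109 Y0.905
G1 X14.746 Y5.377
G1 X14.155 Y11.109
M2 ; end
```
solid part
  facet normal 0.0000 0.0000 -1.0000
    outer loop
      vertex 3.951 14.155 0.000
      vertex 9.683 14.746 0.000
      vertex 14.155 11.109 0.000
    endloop
  endfacet
  facet normal 0.0000 0.0000 -1.0000
    outer loop
      vertex 0.314 9.683 0.000
      vertex 3.951 14.155 0.000
      vertex 14.155 11.109 0.000
    endloop
  endfacet
  facet normal 0.0000 0.0000 -1.0000
    outer loop
      vertex 0.905 3.951 0.000
      vertex 0.314 9.683 0.000
      vertex 14.155 11.109 0.000
    endloop
  endfacet
  facet normal 0.0000 0.0000 -1.0000
    outer loop
      vertex 5.377 0.314 0.000
      vertex 0.905 3.951 0.000
      vertex 14.155 11.109 0.000
    endloop
  endfacet
  facet normal 0.0000 0.0000 -1.0000
    outer loop
      vertex 11.109 0.905 0.000
      vertex 5.377 0.314 0.000
      vertex 14.155 11.109 0.000
    endloop
  endfacet
  facet normal 0.0000 0.0000 -1.0000
    outer loop
      vertex 14.746 5.377 0.000
      vertex 11.109 0.905 0.000
      vertex 14.155 11.109 0.000
    endloop
  endfacet
  facet normal 0.0000 0.0000 1.0000
    outer loop
      vertex 14.155 11.109 8.080
      vertex 9.683 14.746 8.080
      vertex 3.951 14.155 8.080
    endloop
  endfacet
  facet normal 0.0000 0.0000 1.0000
    outer loop
      vertex 14.155 11.109 8.080
      vertex 3.951 14.155 8.080
      vertex 0.314 9.683 8.080
    endloop
  endfacet
  facet normal 0.0000 0.0000 1.0000
    outer loop
      vertex 14.155 11.109 8.080
      vertex 0.314 9.683 8.080
      vertex 0.905 3.951 8.080
    endloop
  endfacet
  facet normal 0.0000 0.0000 1.0000
    outer loop
      vertex 14.155 11.109 8.080
      vertex 0.905 3.951 8.080
      vertex 5.377 0.314 8.080
    endloop
  endfacet
  facet normal 0.0000 0.0000 1.0000
    outer loop
      vertex 14.155 11.109 8.080
      vertex 5.377 0.314 8.080
      vertex 11.109 0.905 8.080
    endloop
  endfacet
  facet normal 0.0000 0.0000 1.0000
    outer loop
      vertex 14.155 11.109 8.080
      vertex 11.109 0.905 8.080
      vertex 14.746 5.377 8.080
    endloop
  endfacet
  facet normal 0.6310 0.7758 0.0000
    outer loop
      vertex 14.155 11.109 0.000
      vertex 9.683 14.746 0.000
      vertex 9.683 14.746 8.080
    endloop
  endfacet
  facet normal 0.6310 0.7758 0.0000
    outer loop
      vertex 14.155 11.109 0.000
      vertex 9.683 14.746 8.080
      vertex 14.155 11.109 8.080
    endloop
  endfacet
  facet normal -0.1026 0.9947 0.0000
    outer loop
      vertex 9.683 14.746 0.000
      vertex 3.951 14.155 0.000
      vertex 3.951 14.155 8.080
    endloop
  endfacet
  facet normal -0.1026 0.9947 0.0000
    outer loop
      vertex 9.683 14.746 0.000
      vertex 3.951 14.155 8.080
      vertex 9.683 14.746 8.080
    endloop
  endfacet
  facet normal -0.7758 0.6310 0.0000
    outer loop
      vertex 3.951 14.155 0.000
      vertex 0.314 9.683 0.000
      vertex 0.314 9.683 8.080
    endloop
  endfacet
  facet normal -0.7758 0.6310 0.0000
    outer loop
      vertex 3.951 14.155 0.000
      vertex 0.314 9.683 8.080
      vertex 3.951 14.155 8.080
    endloop
  endfacet
  facet normal -0.9947 -0.1026 0.0000
    outer loop
      vertex 0.314 9.683 0.000
      vertex 0.905 3.951 0.000
      vertex 0.905 3.951 8.080
    endloop
  endfacet
  facet normal -0.9947 -0.1026 0.0000
    outer loop
      vertex 0.314 9.683 0.000
      vertex 0.905 3.951 8.080
      vertex 0.314 9.683 8.080
    endloop
  endfacet
  facet normal -0.6310 -0.7758 0.0000
    outer loop
      vertex 0.905 3.951 0.000
      vertex 5.377 0.314 0.000
      vertex 5.377 0.314 8.080
    endloop
  endfacet
  facet normal -0.6310 -0.7758 0.0000
    outer loop
      vertex 0.905 3.951 0.000
      vertex 5.377 0.314 8.080
      vertex 0.905 3.951 8.080
    endloop
  endfacet
  facet normal 0.1026 -0.9947 0.0000
    outer loop
      vertex 5.377 0.314 0.000
      vertex 11.109 0.905 0.000
      vertex 11.109 0.905 8.080
    endloop
  endfacet
  facet normal 0.1026 -0.9947 0.0000
    outer loop
      vertex 5.377 0.314 0.000
      vertex 11.109 0.905 8.080
      vertex 5.377 0.314 8.080
    endloop
  endfacet
  facet normal 0.7758 -0.6310 0.0000
    outer loop
      vertex 11.109 0.905 0.000
      vertex 14.746 5.377 0.000
      vertex 14.746 5.377 8.080
    endloop
  endfacet
  facet normal 0.7758 -0.6310 0.0000
    outer loop
      vertex 11.109 0.905 0.000
      vertex 14.746 5.377 8.080
      vertex 11.109 0.905 8.080
    endloop
  endfacet
  facet normal 0.9947 0.1026 0.0000
    outer loop
      vertex 14.746 5.377 0.000
      vertex 14.155 11.109 0.000
      vertex 14.155 11.109 8.080
    endloop
  endfacet
  facet normal 0.9947 0.1026 0.0000
    outer loop
      vertex 14.746 5.377 0.000
      vertex 14.155 11.109 8.080
      vertex 14.746 5.377 8.080
    endloop
  endfacet
endsolid part

The G0 Z moves step by Δz≈1.347 mm. Every layer's G1 loop is the same polygon, so the solid is a straight extrusion of it from z=0 to z≈8.08. Closing with flat bottom and top caps and triangulating gives 28 facets — a regular 8-sided prism (a cylinder approximated with 8 flat sides), circumscribed radius ≈ 7.53 mm, height ≈ 8.08 mm.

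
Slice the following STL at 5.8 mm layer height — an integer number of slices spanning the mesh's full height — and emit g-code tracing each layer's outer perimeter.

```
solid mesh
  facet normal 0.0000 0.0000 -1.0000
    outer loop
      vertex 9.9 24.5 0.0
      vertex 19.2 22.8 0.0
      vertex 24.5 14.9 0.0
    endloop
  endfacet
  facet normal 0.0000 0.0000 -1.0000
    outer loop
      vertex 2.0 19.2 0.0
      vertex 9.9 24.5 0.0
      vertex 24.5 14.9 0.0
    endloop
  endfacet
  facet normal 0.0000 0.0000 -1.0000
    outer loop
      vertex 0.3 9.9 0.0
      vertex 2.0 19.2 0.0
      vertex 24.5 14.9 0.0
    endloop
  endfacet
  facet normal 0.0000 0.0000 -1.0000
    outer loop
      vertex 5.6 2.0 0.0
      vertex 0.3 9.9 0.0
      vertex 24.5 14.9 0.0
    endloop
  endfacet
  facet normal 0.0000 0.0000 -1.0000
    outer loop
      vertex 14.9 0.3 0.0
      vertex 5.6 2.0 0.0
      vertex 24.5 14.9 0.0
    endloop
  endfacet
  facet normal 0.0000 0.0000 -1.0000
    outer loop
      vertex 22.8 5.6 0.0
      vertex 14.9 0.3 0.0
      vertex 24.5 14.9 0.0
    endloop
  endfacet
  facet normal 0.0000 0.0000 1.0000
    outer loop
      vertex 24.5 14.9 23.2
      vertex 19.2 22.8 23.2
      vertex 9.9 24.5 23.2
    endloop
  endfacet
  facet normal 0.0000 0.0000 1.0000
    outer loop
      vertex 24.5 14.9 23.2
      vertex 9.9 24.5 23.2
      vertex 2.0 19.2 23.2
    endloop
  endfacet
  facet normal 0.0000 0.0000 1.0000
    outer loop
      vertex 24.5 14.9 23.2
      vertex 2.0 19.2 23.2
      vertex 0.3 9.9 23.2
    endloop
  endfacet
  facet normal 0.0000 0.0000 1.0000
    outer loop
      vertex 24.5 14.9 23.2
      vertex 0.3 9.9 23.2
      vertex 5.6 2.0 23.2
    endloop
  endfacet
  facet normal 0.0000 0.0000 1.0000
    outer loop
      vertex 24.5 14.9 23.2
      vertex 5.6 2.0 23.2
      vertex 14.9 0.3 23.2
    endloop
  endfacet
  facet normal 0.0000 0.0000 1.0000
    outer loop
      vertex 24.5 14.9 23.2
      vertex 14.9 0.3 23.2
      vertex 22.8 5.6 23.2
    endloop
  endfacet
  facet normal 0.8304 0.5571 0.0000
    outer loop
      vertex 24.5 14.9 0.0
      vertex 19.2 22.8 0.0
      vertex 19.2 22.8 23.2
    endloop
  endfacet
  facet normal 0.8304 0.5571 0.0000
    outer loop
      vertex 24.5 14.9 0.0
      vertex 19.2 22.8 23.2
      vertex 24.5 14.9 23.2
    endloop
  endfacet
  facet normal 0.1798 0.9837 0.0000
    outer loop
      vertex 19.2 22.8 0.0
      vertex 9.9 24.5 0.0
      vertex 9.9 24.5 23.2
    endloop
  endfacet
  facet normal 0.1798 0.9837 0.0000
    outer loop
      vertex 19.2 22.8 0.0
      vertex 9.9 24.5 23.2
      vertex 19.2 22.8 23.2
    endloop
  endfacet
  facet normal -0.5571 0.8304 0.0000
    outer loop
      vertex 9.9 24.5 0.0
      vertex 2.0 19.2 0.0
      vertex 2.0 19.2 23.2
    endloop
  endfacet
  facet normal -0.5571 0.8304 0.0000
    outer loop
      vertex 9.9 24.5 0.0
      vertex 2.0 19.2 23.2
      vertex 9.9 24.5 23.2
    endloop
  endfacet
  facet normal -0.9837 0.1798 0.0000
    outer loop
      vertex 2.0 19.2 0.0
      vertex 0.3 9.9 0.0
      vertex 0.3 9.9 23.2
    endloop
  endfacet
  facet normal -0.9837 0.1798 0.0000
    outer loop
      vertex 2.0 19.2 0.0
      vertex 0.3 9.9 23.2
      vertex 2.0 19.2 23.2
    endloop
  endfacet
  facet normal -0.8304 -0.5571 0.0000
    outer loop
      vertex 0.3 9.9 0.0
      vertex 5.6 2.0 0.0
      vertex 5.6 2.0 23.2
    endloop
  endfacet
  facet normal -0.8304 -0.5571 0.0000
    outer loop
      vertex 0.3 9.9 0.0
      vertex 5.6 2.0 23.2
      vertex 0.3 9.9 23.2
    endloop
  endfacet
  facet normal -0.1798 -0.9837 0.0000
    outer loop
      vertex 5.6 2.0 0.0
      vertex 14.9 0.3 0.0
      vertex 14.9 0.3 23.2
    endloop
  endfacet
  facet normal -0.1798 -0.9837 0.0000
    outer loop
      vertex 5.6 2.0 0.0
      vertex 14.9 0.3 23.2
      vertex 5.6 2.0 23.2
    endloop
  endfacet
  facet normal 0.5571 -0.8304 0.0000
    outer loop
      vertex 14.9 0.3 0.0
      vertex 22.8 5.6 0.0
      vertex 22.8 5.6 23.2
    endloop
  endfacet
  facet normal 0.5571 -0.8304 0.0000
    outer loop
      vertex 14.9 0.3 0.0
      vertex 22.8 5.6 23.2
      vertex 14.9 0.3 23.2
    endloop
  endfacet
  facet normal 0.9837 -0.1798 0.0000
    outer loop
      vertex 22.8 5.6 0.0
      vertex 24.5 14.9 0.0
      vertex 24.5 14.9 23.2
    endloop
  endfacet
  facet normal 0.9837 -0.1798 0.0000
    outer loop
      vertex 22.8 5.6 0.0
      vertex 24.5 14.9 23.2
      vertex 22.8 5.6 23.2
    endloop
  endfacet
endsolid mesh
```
; perimeter-only toolpath
G21 ; units = mm
G90 ; absolute positioning
G28 ; home
; layer 1
G0 Z5.8
G0 X24.5 Y14.9
G1 X19.2 Y22.8
G1 X9.9 Y24.5
G1 X2.0 Y19.2
G1 X0.3 Y9.9
G1 X5.6 Y2.0
G1 X14.9 Y0.3
G1 X22.8 Y5.6
G1 X24.5 Y14.9
; layer 2
G0 Z11.6
G0 X24.5 Y14.9
G1 X19.2 Y22.8
G1 X9.9 Y24.5
G1 X2.0 Y19.2
G1 X0.3 Y9.9
G1 X5.6 Y2.0
G1 X14.9 Y0.3
G1 X22.8 Y5.6
G1 X24.5 Y14.9
; layer 3
G0 Z17.4
G0 X24.5 Y14.9
G1 X19.2 Y22.8
G1 X9.9 Y24.5
G1 X2.0 Y19.2
G1 X0.3 Y9.9
G1 X5.6 Y2.0
G1 X14.9 Y0.3
G1 X22.8 Y5.6
G1 X24.5 Y14.9
; layer 4
G0 Z23.2
G0 X24.5 Y14.9
G1 X19.2 Y22.8
G1 X9.9 Y24.5
G1 X2.0 Y19.2
G1 X0.3 Y9.9
G1 X5.6 Y2.0
G1 X14.9 Y0.3
G1 X22.8 Y5.6
G1 X24.5 Y14.9
M2 ; end

The solid is a regular 8-sided prism (a cylinder approximated with 8 flat sides), circumscribed radius ≈ 12.4 mm, height ≈ 23.2 mm. Slicing at Δz = 5.8 mm — 4 equal slices spanning the solid's height, so layer i sits at z = i·h/4 — gives 4 non-empty perimeters. Each is a 8-segment closed polygon; G0 lifts to the layer z and rapids to the start vertex, then G1 traces the edges.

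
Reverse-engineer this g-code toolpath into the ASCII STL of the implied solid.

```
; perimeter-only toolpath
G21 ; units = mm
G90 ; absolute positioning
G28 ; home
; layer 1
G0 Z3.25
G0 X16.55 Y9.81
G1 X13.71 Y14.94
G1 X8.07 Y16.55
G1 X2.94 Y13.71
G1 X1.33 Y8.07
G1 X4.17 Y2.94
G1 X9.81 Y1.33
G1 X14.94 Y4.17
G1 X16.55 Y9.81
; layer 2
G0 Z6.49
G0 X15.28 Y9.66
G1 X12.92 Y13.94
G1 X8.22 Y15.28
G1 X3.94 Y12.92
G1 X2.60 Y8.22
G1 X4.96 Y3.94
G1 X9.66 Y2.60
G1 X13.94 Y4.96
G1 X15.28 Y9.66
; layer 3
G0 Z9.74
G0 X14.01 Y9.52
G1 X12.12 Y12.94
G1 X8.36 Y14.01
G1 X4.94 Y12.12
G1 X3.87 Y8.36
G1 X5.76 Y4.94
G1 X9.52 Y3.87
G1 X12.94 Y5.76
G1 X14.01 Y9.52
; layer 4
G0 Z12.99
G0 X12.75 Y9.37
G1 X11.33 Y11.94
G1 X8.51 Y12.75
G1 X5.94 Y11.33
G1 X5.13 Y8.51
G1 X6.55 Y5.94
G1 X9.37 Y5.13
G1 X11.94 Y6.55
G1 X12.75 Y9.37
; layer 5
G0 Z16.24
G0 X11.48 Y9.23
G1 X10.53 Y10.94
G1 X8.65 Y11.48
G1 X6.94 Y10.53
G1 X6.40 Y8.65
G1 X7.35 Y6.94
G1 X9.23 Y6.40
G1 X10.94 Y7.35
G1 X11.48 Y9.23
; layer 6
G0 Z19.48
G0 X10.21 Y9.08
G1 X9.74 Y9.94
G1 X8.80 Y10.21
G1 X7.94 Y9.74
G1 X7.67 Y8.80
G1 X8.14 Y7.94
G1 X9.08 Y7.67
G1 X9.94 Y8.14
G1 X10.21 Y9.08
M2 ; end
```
solid part
  facet normal 0.0000 0.0000 -1.0000
    outer loop
      vertex 7.93 17.82 0.00
      vertex 14.51 15.94 0.00
      vertex 17.82 9.95 0.00
    endloop
  endfacet
  facet normal 0.0000 0.0000 -1.0000
    outer loop
      vertex 1.94 14.51 0.00
      vertex 7.93 17.82 0.00
      vertex 17.82 9.95 0.00
    endloop
  endfacet
  facet normal 0.0000 0.0000 -1.0000
    outer loop
      vertex 0.06 7.93 0.00
      vertex 1.94 14.51 0.00
      vertex 17.82 9.95 0.00
    endloop
  endfacet
  facet normal 0.0000 0.0000 -1.0000
    outer loop
      vertex 3.37 1.94 0.00
      vertex 0.06 7.93 0.00
      vertex 17.82 9.95 0.00
    endloop
  endfacet
  facet normal 0.0000 0.0000 -1.0000
    outer loop
      vertex 9.95 0.06 0.00
      vertex 3.37 1.94 0.00
      vertex 17.82 9.95 0.00
    endloop
  endfacet
  facet normal 0.0000 0.0000 -1.0000
    outer loop
      vertex 15.94 3.37 0.00
      vertex 9.95 0.06 0.00
      vertex 17.82 9.95 0.00
    endloop
  endfacet
  facet normal 0.8226 0.4546 0.3416
    outer loop
      vertex 17.82 9.95 0.00
      vertex 14.51 15.94 0.00
      vertex 8.94 8.94 22.73
    endloop
  endfacet
  facet normal 0.2582 0.9037 0.3416
    outer loop
      vertex 14.51 15.94 0.00
      vertex 7.93 17.82 0.00
      vertex 8.94 8.94 22.73
    endloop
  endfacet
  facet normal -0.4546 0.8226 0.3416
    outer loop
      vertex 7.93 17.82 0.00
      vertex 1.94 14.51 0.00
      vertex 8.94 8.94 22.73
    endloop
  endfacet
  facet normal -0.9037 0.2582 0.3416
    outer loop
      vertex 1.94 14.51 0.00
      vertex 0.06 7.93 0.00
      vertex 8.94 8.94 22.73
    endloop
  endfacet
  facet normal -0.8226 -0.4546 0.3416
    outer loop
      vertex 0.06 7.93 0.00
      vertex 3.37 1.94 0.00
      vertex 8.94 8.94 22.73
    endloop
  endfacet
  facet normal -0.2582 -0.9037 0.3416
    outer loop
      vertex 3.37 1.94 0.00
      vertex 9.95 0.06 0.00
      vertex 8.94 8.94 22.73
    endloop
  endfacet
  facet normal 0.4546 -0.8226 0.3416
    outer loop
      vertex 9.95 0.06 0.00
      vertex 15.94 3.37 0.00
      vertex 8.94 8.94 22.73
    endloop
  endfacet
  facet normal 0.9037 -0.2582 0.3416
    outer loop
      vertex 15.94 3.37 0.00
      vertex 17.82 9.95 0.00
      vertex 8.94 8.94 22.73
    endloop
  endfacet
endsolid part

The G0 Z moves step by Δz≈3.25 mm. The G1 loops shrink linearly with z, so the solid tapers from its base footprint up to z≈22.7. Closing with a flat bottom cap and the tapered top and triangulating gives 14 facets — a regular 8-sided pyramid, base circumscribed radius ≈ 8.94 mm, apex at z ≈ 22.7 mm.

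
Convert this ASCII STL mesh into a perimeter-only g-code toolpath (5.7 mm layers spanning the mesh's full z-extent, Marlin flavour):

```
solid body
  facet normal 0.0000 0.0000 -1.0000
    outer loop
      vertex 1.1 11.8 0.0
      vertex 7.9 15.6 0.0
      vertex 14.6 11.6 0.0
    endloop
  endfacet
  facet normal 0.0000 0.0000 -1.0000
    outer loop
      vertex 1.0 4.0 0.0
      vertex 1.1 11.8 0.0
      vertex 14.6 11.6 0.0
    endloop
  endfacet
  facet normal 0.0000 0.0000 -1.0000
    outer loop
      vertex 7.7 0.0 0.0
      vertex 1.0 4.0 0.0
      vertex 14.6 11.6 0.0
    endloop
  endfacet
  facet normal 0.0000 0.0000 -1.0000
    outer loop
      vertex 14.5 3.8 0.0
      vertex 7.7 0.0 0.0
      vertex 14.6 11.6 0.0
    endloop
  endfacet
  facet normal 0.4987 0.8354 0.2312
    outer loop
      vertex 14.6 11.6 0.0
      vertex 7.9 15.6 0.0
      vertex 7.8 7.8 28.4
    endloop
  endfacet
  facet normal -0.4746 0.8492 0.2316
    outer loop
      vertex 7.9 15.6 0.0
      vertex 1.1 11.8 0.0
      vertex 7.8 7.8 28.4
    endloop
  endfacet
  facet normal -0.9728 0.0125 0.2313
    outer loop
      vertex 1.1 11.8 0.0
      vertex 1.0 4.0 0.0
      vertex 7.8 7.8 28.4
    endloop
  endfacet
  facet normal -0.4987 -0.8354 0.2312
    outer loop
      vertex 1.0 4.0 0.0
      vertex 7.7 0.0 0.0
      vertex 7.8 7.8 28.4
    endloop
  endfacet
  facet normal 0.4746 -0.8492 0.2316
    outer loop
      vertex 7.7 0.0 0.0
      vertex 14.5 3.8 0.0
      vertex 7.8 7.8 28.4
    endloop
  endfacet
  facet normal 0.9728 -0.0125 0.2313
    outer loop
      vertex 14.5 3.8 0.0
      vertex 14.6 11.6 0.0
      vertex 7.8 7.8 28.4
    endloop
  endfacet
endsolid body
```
; perimeter-only toolpath
G21 ; units = mm
G90 ; absolute positioning
G28 ; home
; layer 1
G0 Z5.7
G0 X13.2 Y10.8
G1 X7.9 Y14.0
G1 X2.4 Y11.0
G1 X2.4 Y4.8
G1 X7.7 Y1.6
G1 X13.2 Y4.6
G1 X13.2 Y10.8
; layer 2
G0 Z11.4
G0 X11.9 Y10.1
G1 X7.9 Y12.5
G1 X3.8 Y10.2
G1 X3.7 Y5.5
G1 X7.7 Y3.1
G1 X11.8 Y5.4
G1 X11.9 Y10.1
; layer 3
G0 Z17.0
G0 X10.5 Y9.3
G1 X7.8 Y10.9
G1 X5.1 Y9.4
G1 X5.1 Y6.3
G1 X7.8 Y4.7
G1 X10.5 Y6.2
G1 X10.5 Y9.3
; layer 4
G0 Z22.7
G0 X9.2 Y8.6
G1 X7.8 Y9.4
G1 X6.5 Y8.6
G1 X6.4 Y7.0
G1 X7.8 Y6.2
G1 X9.1 Y7.0
G1 X9.2 Y8.6
M2 ; end

The solid is a regular 6-sided pyramid, base circumscribed radius ≈ 7.8 mm, apex at z ≈ 28.4 mm. Slicing at Δz = 5.7 mm — 5 equal slices spanning the solid's height, so layer i sits at z = i·h/5 — gives 4 non-empty perimeters. Each is a 6-segment closed polygon; G0 lifts to the layer z and rapids to the start vertex, then G1 traces the edges. The cross-section shrinks linearly with z (the slice at the apex is degenerate and omitted).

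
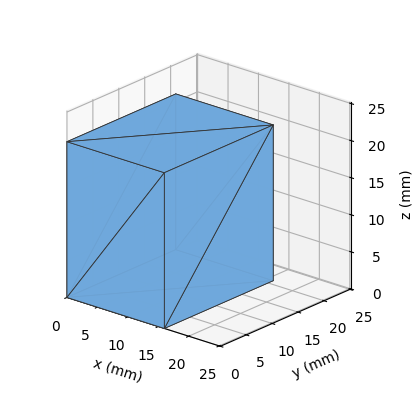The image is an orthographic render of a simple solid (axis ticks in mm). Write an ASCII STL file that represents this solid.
Reading the render: the shape is a rectangular box, roughly 16 × 21 mm footprint and 21 mm tall (dimensions read to the nearest mm from the axis ticks). For the STL, each face is triangulated and given an outward normal.

solid part
  facet normal 0.0000 0.0000 -1.0000
    outer loop
      vertex 16.00 21.00 0.00
      vertex 16.00 0.00 0.00
      vertex 0.00 0.00 0.00
    endloop
  endfacet
  facet normal 0.0000 0.0000 -1.0000
    outer loop
      vertex 0.00 21.00 0.00
      vertex 16.00 21.00 0.00
      vertex 0.00 0.00 0.00
    endloop
  endfacet
  facet normal 0.0000 0.0000 1.0000
    outer loop
      vertex 0.00 0.00 21.00
      vertex 16.00 0.00 21.00
      vertex 16.00 21.00 21.00
    endloop
  endfacet
  facet normal 0.0000 0.0000 1.0000
    outer loop
      vertex 0.00 0.00 21.00
      vertex 16.00 21.00 21.00
      vertex 0.00 21.00 21.00
    endloop
  endfacet
  facet normal 0.0000 -1.0000 0.0000
    outer loop
      vertex 0.00 0.00 0.00
      vertex 16.00 0.00 0.00
      vertex 16.00 0.00 21.00
    endloop
  endfacet
  facet normal 0.0000 -1.0000 0.0000
    outer loop
      vertex 0.00 0.00 0.00
      vertex 16.00 0.00 21.00
      vertex 0.00 0.00 21.00
    endloop
  endfacet
  facet normal 0.0000 1.0000 0.0000
    outer loop
      vertex 16.00 21.00 21.00
      vertex 16.00 21.00 0.00
      vertex 0.00 21.00 0.00
    endloop
  endfacet
  facet normal 0.0000 1.0000 0.0000
    outer loop
      vertex 0.00 21.00 21.00
      vertex 16.00 21.00 21.00
      vertex 0.00 21.00 0.00
    endloop
  endfacet
  facet normal -1.0000 0.0000 0.0000
    outer loop
      vertex 0.00 21.00 21.00
      vertex 0.00 21.00 0.00
      vertex 0.00 0.00 0.00
    endloop
  endfacet
  facet normal -1.0000 0.0000 0.0000
    outer loop
      vertex 0.00 0.00 21.00
      vertex 0.00 21.00 21.00
      vertex 0.00 0.00 0.00
    endloop
  endfacet
  facet normal 1.0000 0.0000 0.0000
    outer loop
      vertex 16.00 0.00 0.00
      vertex 16.00 21.00 0.00
      vertex 16.00 21.00 21.00
    endloop
  endfacet
  facet normal 1.0000 0.0000 0.0000
    outer loop
      vertex 16.00 0.00 0.00
      vertex 16.00 21.00 21.00
      vertex 16.00 0.00 21.00
    endloop
  endfacet
endsolid part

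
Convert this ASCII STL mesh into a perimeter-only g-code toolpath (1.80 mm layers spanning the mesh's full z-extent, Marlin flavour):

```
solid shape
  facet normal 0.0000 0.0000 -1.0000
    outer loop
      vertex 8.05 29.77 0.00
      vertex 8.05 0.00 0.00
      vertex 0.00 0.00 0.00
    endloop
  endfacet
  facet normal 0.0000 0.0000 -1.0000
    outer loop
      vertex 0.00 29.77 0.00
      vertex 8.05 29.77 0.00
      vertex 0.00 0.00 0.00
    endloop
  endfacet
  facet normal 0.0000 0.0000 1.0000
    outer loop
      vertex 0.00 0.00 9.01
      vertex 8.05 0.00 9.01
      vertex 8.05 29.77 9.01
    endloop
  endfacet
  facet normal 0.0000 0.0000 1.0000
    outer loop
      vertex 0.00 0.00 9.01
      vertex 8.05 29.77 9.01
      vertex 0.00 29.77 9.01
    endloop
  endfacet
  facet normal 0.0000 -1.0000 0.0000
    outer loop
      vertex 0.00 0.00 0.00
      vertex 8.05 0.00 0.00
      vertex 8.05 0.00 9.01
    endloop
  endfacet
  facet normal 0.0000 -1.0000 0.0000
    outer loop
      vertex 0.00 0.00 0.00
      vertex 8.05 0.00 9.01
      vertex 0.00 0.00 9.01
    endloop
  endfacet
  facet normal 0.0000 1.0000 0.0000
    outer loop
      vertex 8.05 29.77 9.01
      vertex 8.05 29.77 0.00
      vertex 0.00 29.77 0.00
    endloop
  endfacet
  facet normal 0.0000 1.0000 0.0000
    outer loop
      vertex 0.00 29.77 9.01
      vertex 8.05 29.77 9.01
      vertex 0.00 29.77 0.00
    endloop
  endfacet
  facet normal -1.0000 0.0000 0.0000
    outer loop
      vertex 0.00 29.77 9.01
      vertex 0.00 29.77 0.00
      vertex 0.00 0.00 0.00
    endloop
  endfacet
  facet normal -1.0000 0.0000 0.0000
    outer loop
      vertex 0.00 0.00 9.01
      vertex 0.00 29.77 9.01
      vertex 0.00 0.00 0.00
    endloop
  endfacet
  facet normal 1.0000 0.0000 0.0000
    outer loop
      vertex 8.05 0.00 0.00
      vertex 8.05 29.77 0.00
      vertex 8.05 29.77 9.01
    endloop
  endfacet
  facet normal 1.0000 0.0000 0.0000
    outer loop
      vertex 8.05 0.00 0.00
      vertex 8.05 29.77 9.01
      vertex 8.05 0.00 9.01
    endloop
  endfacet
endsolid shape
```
; perimeter-only toolpath
G21 ; units = mm
G90 ; absolute positioning
G28 ; home
; layer 1
G0 Z1.80
G0 X0.00 Y0.00
G1 X8.05 Y0.00
G1 X8.05 Y29.77
G1 X0.00 Y29.77
G1 X0.00 Y0.00
; layer 2
G0 Z3.60
G0 X0.00 Y0.00
G1 X8.05 Y0.00
G1 X8.05 Y29.77
G1 X0.00 Y29.77
G1 X0.00 Y0.00
; layer 3
G0 Z5.41
G0 X0.00 Y0.00
G1 X8.05 Y0.00
G1 X8.05 Y29.77
G1 X0.00 Y29.77
G1 X0.00 Y0.00
; layer 4
G0 Z7.21
G0 X0.00 Y0.00
G1 X8.05 Y0.00
G1 X8.05 Y29.77
G1 X0.00 Y29.77
G1 X0.00 Y0.00
; layer 5
G0 Z9.01
G0 X0.00 Y0.00
G1 X8.05 Y0.00
G1 X8.05 Y29.77
G1 X0.00 Y29.77
G1 X0.00 Y0.00
M2 ; end

The solid is a rectangular box, roughly 8.05 × 29.8 mm footprint and 9.01 mm tall. Slicing at Δz = 1.80 mm — 5 equal slices spanning the solid's height, so layer i sits at z = i·h/5 — gives 5 non-empty perimeters. Each is a 4-segment closed polygon; G0 lifts to the layer z and rapids to the start vertex, then G1 traces the edges.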